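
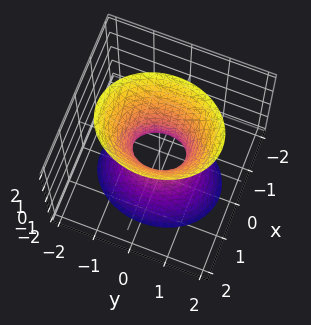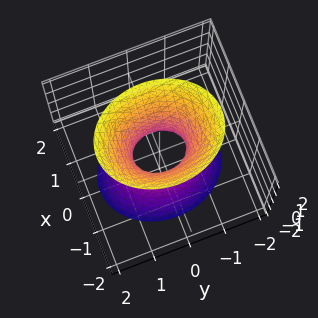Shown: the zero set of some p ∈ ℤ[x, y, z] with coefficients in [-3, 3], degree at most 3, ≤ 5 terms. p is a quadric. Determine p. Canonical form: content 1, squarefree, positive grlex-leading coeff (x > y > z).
(a) The degree is 2 — an hourglass — one-sheet hyperboloid; a quadric.
(b) Symmetries: it's symmetric under z → −z, forcing even powers of z; the y ↦ −y reflection is a symmetry, so y appears only in even powers; mirror symmetry x ↦ −x ⇒ only even powers of x.
(c) Checking where it meets the axes: it misses every integer gridline on the z-axis.
(d) Putting this together gives p.

3*x^2 + 2*y^2 - z^2 - 1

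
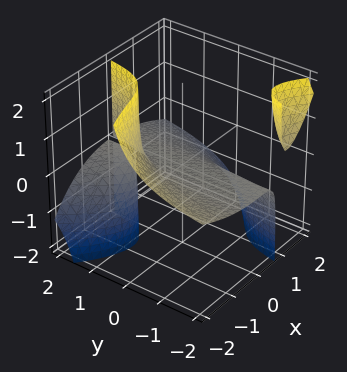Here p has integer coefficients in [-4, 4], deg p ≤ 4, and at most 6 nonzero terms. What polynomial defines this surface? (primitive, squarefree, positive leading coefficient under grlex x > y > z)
x^3 + x^2*z + 3*x*y*z - y*z + 2*z

First, the picture has 3 separate pieces. Treating them together as one polynomial.
Then, degree: the shape is more complex than any degree-2 surface, so deg p = 3.
Then, observable constraints: it crosses the x-axis at the gridline x = 0; it crosses the z-axis at the gridline z = 0; the visible y-axis segment lies entirely on the surface.
Finally, putting this together gives p.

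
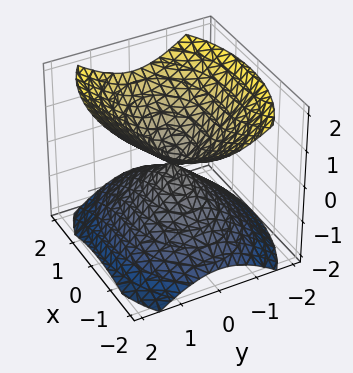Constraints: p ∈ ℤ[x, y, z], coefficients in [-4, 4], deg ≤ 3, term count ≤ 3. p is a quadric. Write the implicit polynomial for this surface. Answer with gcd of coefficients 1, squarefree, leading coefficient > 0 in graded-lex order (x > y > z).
x^2 + 2*y^2 - 2*z^2

(a) I count 2 distinct pieces.
(b) Degree: two nappes meeting at a single point; a quadric, so deg p = 2.
(c) Symmetries: mirror symmetry z ↦ −z ⇒ only even powers of z; it's symmetric under y → −y, forcing even powers of y; mirror symmetry x ↦ −x ⇒ only even powers of x.
(d) Checking where it meets the axes: one y-axis crossing is at y = 0; it crosses the z-axis at the gridline z = 0; it meets the x-axis at x = 0 (among the integer gridlines).
(e) These observations pin down the coefficients.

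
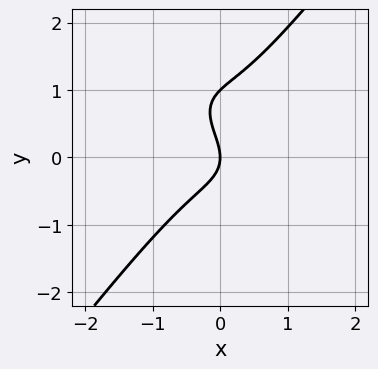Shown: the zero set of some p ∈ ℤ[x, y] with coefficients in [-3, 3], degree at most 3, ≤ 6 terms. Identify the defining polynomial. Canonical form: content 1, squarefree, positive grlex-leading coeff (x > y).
1. Degree: a generic line meets the curve in up to 3 points, so deg p = 3.
2. Against the integer gridlines: among the integer gridlines, it crosses the y-axis at y ∈ {0, 1}; one x-axis crossing is at x = 0.
3. Matching integer coefficients to the picture gives p.

3*x^3 + x^2*y - 2*y^3 + 2*y^2 + 2*x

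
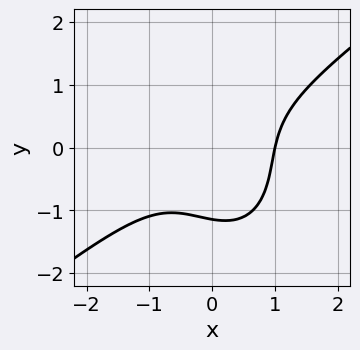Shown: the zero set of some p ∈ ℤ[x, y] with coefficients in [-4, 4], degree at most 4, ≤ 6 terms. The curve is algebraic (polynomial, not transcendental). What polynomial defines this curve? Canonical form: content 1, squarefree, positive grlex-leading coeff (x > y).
3*x^3 - 2*x^2*y - x*y^2 - 2*y^3 - 3

(a) deg p = 3. The shape is more complex than any degree-2 curve.
(b) Reading off the gridlines: one x-axis crossing is at x = 1.
(c) Together with the visible shape, these determine p as stated.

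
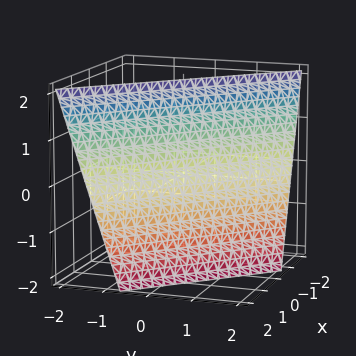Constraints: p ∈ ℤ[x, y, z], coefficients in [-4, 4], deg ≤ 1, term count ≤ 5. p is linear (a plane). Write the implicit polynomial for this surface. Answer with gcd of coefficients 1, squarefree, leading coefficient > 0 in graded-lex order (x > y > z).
3*x + 3*y + z - 2

1. The degree is 1 — the surface is flat (a plane).
2. From the axis intercepts and sections: it meets the z-axis at z = 2 (among the integer gridlines).
3. Together with the visible shape, these determine p as stated.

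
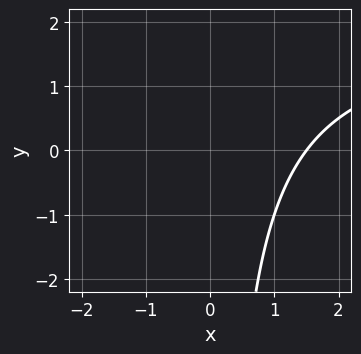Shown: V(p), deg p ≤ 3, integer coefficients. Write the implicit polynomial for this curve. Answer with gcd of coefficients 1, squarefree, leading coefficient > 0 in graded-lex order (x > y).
x*y - 2*x + 3

The degree is 2 — a generic line meets the curve in up to 2 points.
Reading off the gridlines: no y-intercept at any integer in the box.
Assembling these constraints gives the stated polynomial.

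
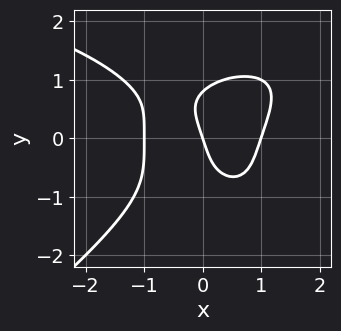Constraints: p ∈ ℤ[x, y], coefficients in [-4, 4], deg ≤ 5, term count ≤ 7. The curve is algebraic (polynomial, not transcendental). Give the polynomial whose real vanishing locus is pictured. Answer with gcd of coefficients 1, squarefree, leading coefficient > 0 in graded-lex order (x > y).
x^3*y - 2*y^4 - 3*x^3 + 3*x + y

deg p = 4. No degree-3 curve has this shape.
Reading off the gridlines: one y-axis crossing is at y = 0; among the integer gridlines, it crosses the x-axis at x ∈ {-1, 0, 1}.
Together with the visible shape, these determine p as stated.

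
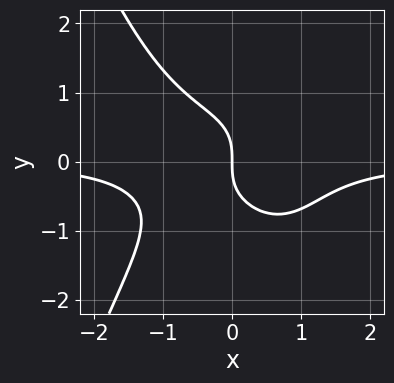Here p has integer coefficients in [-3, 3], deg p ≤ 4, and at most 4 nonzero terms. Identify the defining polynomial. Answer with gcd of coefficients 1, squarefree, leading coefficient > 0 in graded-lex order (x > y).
x^3*y + y^3 + x

First, deg p = 4. The shape is more complex than any degree-3 curve.
Next, reading off the gridlines: it crosses the y-axis at the gridline y = 0; one x-axis crossing is at x = 0.
Finally, the integer polynomial consistent with all of this is the stated p.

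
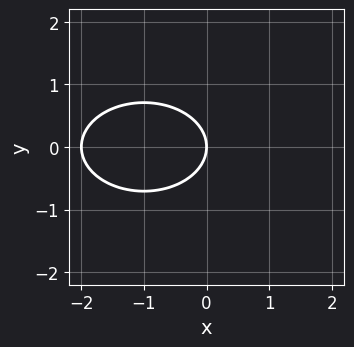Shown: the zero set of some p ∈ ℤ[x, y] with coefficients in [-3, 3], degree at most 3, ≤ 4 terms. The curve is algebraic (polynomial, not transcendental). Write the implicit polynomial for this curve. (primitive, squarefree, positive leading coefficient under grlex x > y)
x^2 + 2*y^2 + 2*x

The degree is 2 — no degree-1 curve has this shape.
Symmetries: it's symmetric under y → −y, forcing even powers of y.
Observable constraints: one y-axis crossing is at y = 0; the x-axis gridline crossings are at x ∈ {-2, 0}.
These observations pin down the coefficients.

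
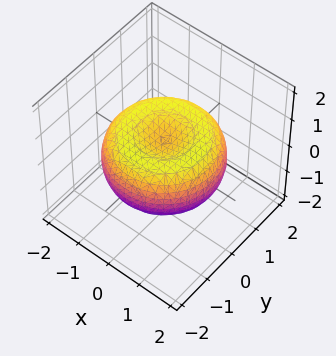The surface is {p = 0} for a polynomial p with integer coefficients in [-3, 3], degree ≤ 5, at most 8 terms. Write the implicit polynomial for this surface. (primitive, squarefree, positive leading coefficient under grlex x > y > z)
x^4 + 2*x^2*y^2 + y^4 - 2*x^2 - 2*y^2 + 3*z^2 - 1

1. deg p = 4. A generic line meets the surface in up to 4 points.
2. By symmetry, every cross-section ⟂ z is a circle, so x, y appear only via x² + y².
3. From the axis intercepts and sections: a circular section at z = 0 has radius between 1 and 2.
4. Fitting integer coefficients to these (and the overall shape) gives p.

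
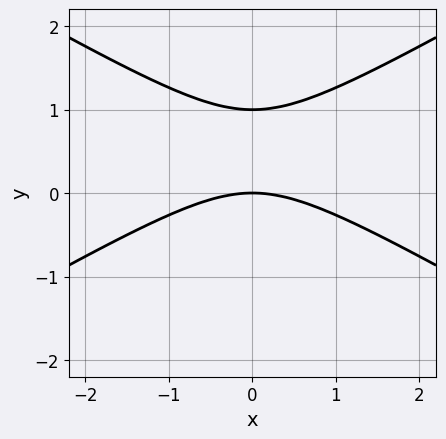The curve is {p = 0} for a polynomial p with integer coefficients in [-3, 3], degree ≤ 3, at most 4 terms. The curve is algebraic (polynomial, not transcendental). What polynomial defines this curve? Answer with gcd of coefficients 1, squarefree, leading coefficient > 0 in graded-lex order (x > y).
x^2 - 3*y^2 + 3*y

1. deg p = 2. No degree-1 curve has this shape.
2. Symmetries: the x ↦ −x reflection is a symmetry, so x appears only in even powers.
3. Checking where it meets the axes: one x-axis crossing is at x = 0; the y-axis gridline crossings are at y ∈ {0, 1}.
4. Putting this together gives p.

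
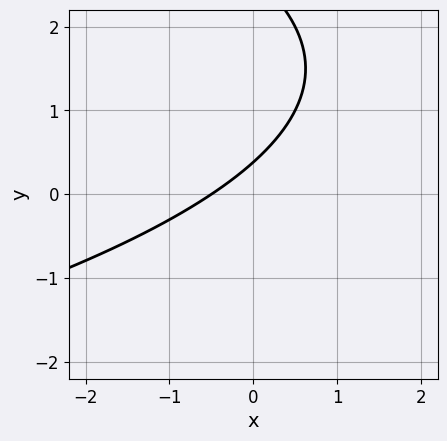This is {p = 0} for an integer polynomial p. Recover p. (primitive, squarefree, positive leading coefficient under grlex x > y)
First, the degree is 2 — a generic line meets the curve in up to 2 points.
Finally, putting this together gives p.

y^2 + 2*x - 3*y + 1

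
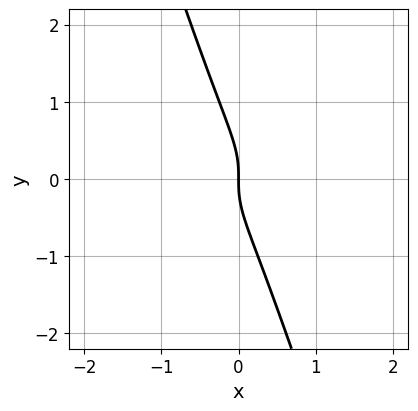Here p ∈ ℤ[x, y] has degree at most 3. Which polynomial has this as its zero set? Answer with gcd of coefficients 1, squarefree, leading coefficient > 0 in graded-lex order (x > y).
First, the degree is 3 — the shape is more complex than any degree-2 curve.
Then, checking where it meets the axes: it crosses the x-axis at the gridline x = 0; it crosses the y-axis at the gridline y = 0.
Finally, matching integer coefficients to the picture gives p.

3*x*y^2 + y^3 + x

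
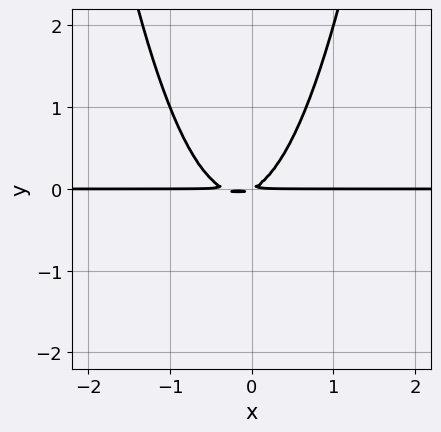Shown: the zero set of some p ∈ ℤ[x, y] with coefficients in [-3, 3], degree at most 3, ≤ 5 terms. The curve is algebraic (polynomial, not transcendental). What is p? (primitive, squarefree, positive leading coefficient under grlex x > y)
3*x^2*y + x*y - 2*y^2

1. The degree is 3 — a generic line meets the curve in up to 3 points.
2. Reading off the gridlines: the visible x-axis segment lies entirely on the curve.
3. Solving for integer coefficients yields p as stated.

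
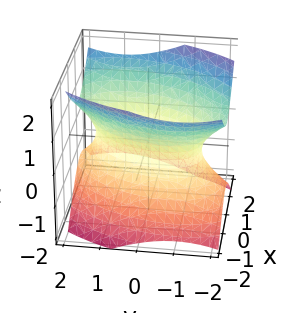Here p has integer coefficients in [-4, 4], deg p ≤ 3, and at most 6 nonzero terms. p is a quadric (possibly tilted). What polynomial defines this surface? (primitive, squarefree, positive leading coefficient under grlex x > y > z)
2*x^2 - x*y + y^2 - 2*z^2 - 2

First, deg p = 2. No degree-1 surface has this shape.
Next, from the axis intercepts and sections: no z-intercept at any integer in the box; the x-axis gridline crossings are at x ∈ {-1, 1}.
Finally, assembling these constraints gives the stated polynomial.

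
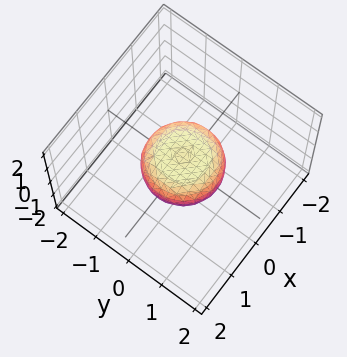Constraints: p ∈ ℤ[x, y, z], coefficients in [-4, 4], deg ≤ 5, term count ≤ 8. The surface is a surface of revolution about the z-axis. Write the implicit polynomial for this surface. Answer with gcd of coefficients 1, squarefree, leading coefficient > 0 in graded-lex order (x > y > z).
2*x^4 + 4*x^2*y^2 + 2*y^4 - x^2 - y^2 + 3*z^2 - 1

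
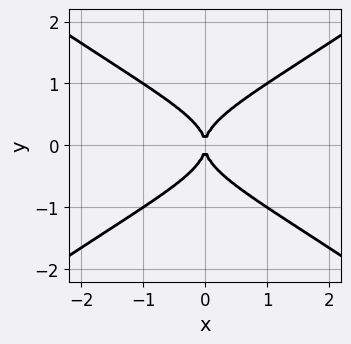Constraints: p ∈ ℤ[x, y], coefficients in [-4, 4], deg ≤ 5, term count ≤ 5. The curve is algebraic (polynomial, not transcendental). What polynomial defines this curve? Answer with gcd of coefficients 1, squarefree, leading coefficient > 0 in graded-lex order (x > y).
1. Degree: no degree-3 curve has this shape, so deg p = 4.
2. Symmetries: mirror symmetry y ↦ −y ⇒ only even powers of y; it's symmetric under x → −x, forcing even powers of x.
3. Checking where it meets the axes: one x-axis crossing is at x = 0; it crosses the y-axis at the gridline y = 0.
4. Matching integer coefficients to the picture gives p.

x^2*y^2 - 2*y^4 + x^2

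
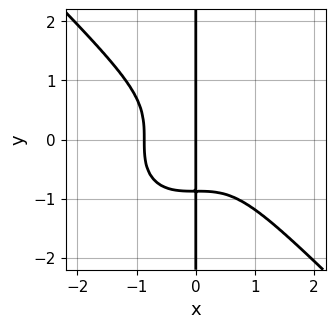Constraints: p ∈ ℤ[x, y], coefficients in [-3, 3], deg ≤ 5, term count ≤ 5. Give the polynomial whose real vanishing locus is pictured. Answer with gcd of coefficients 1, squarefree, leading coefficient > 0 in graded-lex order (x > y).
3*x^4 + 3*x*y^3 + 2*x

1. Degree: a generic line meets the curve in up to 4 points, so deg p = 4.
2. From the axis intercepts and sections: the visible y-axis segment lies entirely on the curve; it crosses the x-axis at the gridline x = 0.
3. The integer polynomial consistent with all of this is the stated p.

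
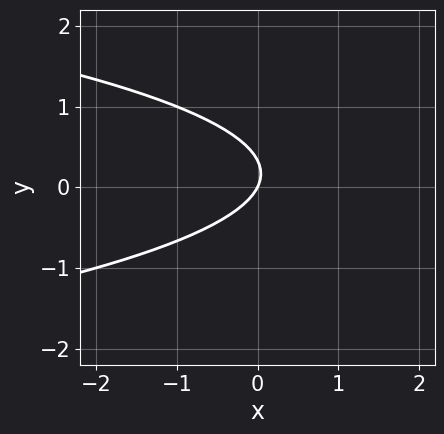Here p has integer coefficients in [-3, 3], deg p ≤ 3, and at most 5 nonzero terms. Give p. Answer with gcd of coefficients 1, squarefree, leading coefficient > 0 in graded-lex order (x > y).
First, deg p = 2. The shape is more complex than any degree-1 curve.
Then, against the integer gridlines: it meets the x-axis at x = 0 (among the integer gridlines); it crosses the y-axis at the gridline y = 0.
Finally, together with the visible shape, these determine p as stated.

3*y^2 + 2*x - y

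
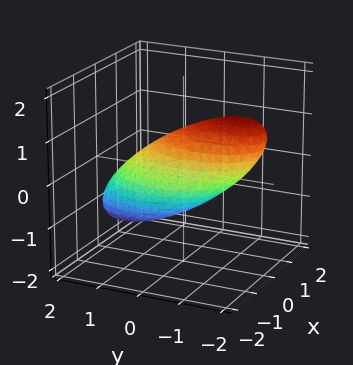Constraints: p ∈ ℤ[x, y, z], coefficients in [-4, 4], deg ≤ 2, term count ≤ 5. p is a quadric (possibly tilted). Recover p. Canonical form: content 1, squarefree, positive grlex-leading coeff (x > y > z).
1. deg p = 2.
2. From the axis intercepts and sections: among the integer gridlines, it crosses the x-axis at x ∈ {-1, 1}; among the integer gridlines, it crosses the z-axis at z ∈ {-1, 1}.
3. Together with the visible shape, these determine p as stated.

2*x^2 + y^2 + 2*y*z + 2*z^2 - 2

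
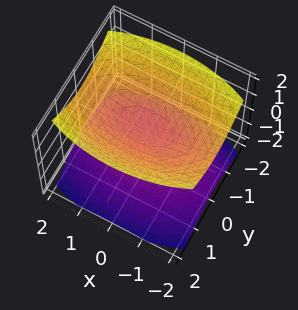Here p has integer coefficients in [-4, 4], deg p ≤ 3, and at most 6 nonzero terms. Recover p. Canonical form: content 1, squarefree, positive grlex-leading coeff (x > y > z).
x^2 + 3*y^2 - 3*z^2 + 1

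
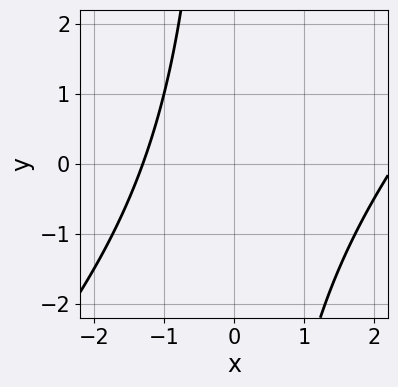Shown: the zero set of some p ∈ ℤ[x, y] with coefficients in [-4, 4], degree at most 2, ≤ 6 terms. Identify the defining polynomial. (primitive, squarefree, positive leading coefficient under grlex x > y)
x^2 - x*y - x - 3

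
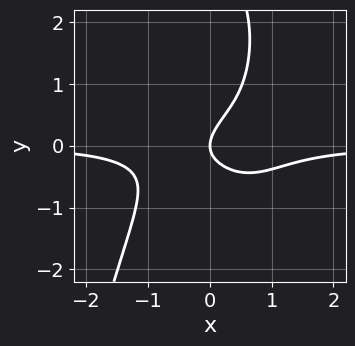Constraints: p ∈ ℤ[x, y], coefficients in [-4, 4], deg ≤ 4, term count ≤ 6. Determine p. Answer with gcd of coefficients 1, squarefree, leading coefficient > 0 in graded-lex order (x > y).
3*x^3*y + y^3 + x*y - 3*y^2 + 2*x

(a) Degree: the shape is more complex than any degree-3 curve, so deg p = 4.
(b) From the axis intercepts and sections: it meets the y-axis at y = 0 (among the integer gridlines); it meets the x-axis at x = 0 (among the integer gridlines).
(c) Assembling these constraints gives the stated polynomial.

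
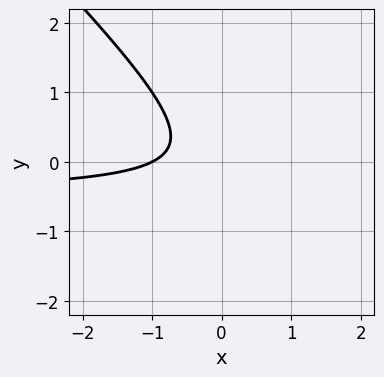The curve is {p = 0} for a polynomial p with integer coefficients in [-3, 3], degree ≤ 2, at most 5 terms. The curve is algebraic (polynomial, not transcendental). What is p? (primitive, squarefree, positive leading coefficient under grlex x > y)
2*x*y + 2*y^2 + x + 1

The degree is 2 — a generic line meets the curve in up to 2 points.
Observable constraints: it meets the x-axis at x = -1 (among the integer gridlines); no y-intercept at any integer in the box.
Fitting integer coefficients to these (and the overall shape) gives p.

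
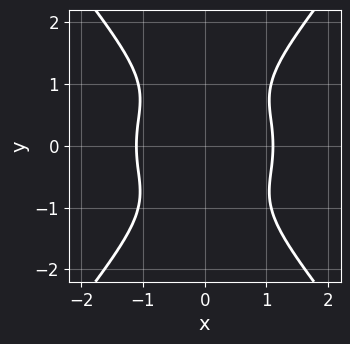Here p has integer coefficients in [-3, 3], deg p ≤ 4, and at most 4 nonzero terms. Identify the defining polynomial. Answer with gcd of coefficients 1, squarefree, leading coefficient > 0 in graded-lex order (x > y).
2*x^4 + 2*x^2*y^2 - 2*y^4 - 3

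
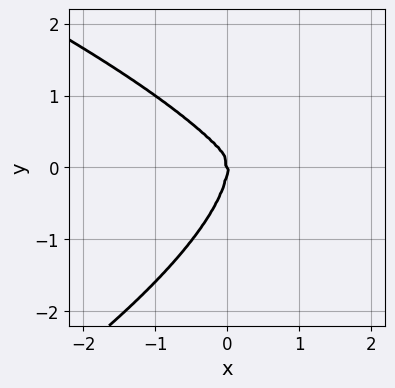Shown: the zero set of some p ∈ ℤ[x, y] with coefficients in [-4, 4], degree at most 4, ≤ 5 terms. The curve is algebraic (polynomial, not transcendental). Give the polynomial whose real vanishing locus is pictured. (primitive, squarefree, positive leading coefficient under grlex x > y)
First, degree: the shape is more complex than any degree-3 curve, so deg p = 4.
Next, from the visible intercepts: one y-axis crossing is at y = 0; it meets the x-axis at x = 0 (among the integer gridlines).
Finally, together with the visible shape, these determine p as stated.

2*y^4 + 3*x^3 + 3*x^2*y + 2*x*y^2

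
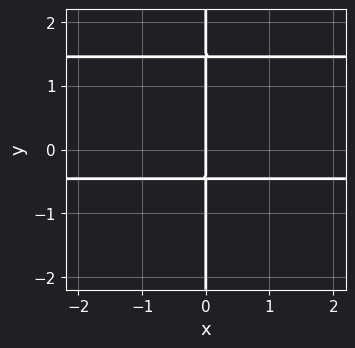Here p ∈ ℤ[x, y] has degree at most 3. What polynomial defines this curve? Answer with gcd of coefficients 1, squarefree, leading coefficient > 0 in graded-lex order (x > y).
3*x*y^2 - 3*x*y - 2*x

(a) deg p = 3. No degree-2 curve has this shape.
(b) Reading off the gridlines: it crosses the x-axis at the gridline x = 0; the visible y-axis segment lies entirely on the curve.
(c) Putting this together gives p.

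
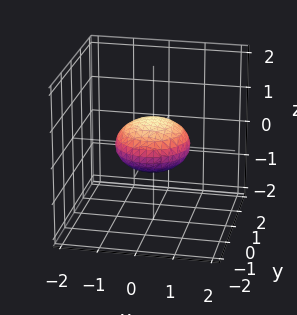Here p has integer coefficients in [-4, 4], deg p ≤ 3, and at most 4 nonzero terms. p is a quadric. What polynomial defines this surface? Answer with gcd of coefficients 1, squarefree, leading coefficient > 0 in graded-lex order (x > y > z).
x^2 + y^2 + 2*z^2 - 1

1. Degree: a closed, bounded, convex surface; a quadric, so deg p = 2.
2. Symmetries: the surface is invariant under rotation about z: p = q(x² + y², z); it's symmetric under z → −z, forcing even powers of z.
3. Checking where it meets the axes: among the integer gridlines, it crosses the y-axis at y ∈ {-1, 1}; the x-axis gridline crossings are at x ∈ {-1, 1}.
4. Matching integer coefficients to the picture gives p.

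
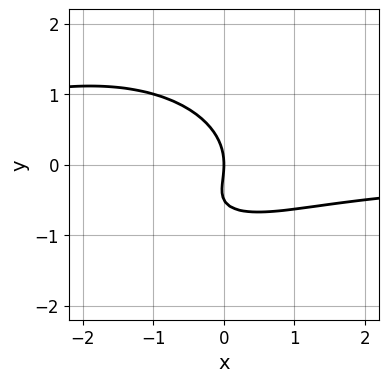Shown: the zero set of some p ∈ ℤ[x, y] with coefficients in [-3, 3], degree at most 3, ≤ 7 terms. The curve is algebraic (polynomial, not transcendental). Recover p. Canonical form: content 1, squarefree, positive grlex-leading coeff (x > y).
(a) The degree is 3 — the shape is more complex than any degree-2 curve.
(b) Checking where it meets the axes: one x-axis crossing is at x = 0; it crosses the y-axis at the gridline y = 0.
(c) These observations pin down the coefficients.

x^2*y + 2*y^3 + 2*x*y + y^2 + 2*x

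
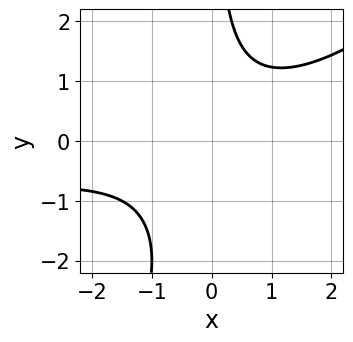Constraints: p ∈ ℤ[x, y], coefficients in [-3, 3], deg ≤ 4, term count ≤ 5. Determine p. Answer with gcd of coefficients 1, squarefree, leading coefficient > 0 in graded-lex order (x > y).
x^2*y - x*y^2 + x^2 - 3*x*y + 3

1. The degree is 3 — the shape is more complex than any degree-2 curve.
2. Against the integer gridlines: no x-intercept at any integer in the box; the curve avoids every integer y-axis point in the box.
3. Matching integer coefficients to the picture gives p.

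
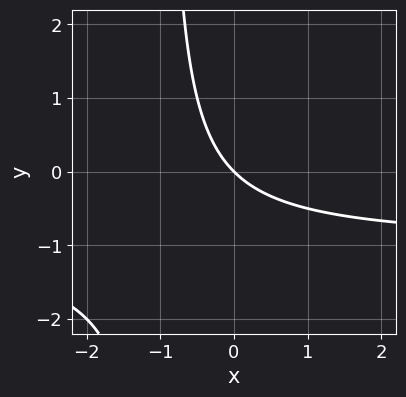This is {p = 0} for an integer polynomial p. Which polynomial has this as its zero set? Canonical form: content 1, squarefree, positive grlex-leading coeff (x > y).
(a) Degree: the shape is more complex than any degree-1 curve, so deg p = 2.
(b) Checking where it meets the axes: it meets the y-axis at y = 0 (among the integer gridlines); it meets the x-axis at x = 0 (among the integer gridlines).
(c) Solving for integer coefficients yields p as stated.

x*y + x + y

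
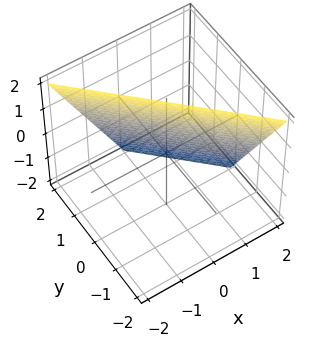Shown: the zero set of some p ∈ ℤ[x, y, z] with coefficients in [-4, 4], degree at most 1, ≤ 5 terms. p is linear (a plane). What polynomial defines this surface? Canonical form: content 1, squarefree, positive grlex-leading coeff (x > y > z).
(a) Degree: the surface is flat (a plane), so deg p = 1.
(b) Reading off the gridlines: one x-axis crossing is at x = 1; one y-axis crossing is at y = 1; one z-axis crossing is at z = 2.
(c) Solving for integer coefficients yields p as stated.

2*x + 2*y + z - 2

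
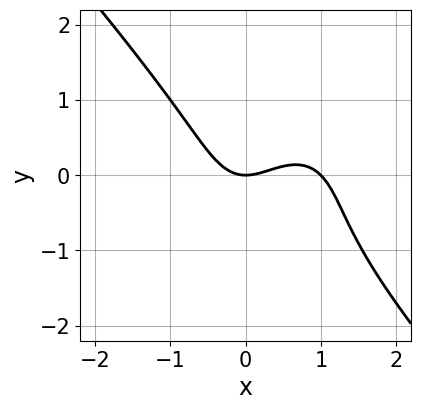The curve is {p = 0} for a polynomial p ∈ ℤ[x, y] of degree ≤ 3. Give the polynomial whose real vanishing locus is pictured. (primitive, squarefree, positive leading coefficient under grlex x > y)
3*x^3 + 2*y^3 - 3*x^2 + y^2 + 3*y

deg p = 3.
From the axis intercepts and sections: it meets the y-axis at y = 0 (among the integer gridlines); the x-axis gridline crossings are at x ∈ {0, 1}.
Fitting integer coefficients to these (and the overall shape) gives p.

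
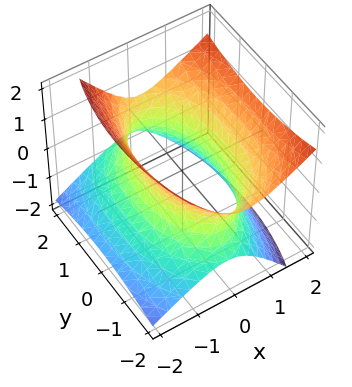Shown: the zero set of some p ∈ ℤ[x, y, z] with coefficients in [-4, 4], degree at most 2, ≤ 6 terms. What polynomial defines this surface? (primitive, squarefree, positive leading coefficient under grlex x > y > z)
(a) deg p = 2. A generic line meets the surface in up to 2 points.
(b) From the axis intercepts and sections: the x-axis gridline crossings are at x ∈ {-1, 1}; no z-intercept at any integer in the box.
(c) Fitting integer coefficients to these (and the overall shape) gives p.

3*x^2 - 2*x*z + y^2 - 3*z^2 - 3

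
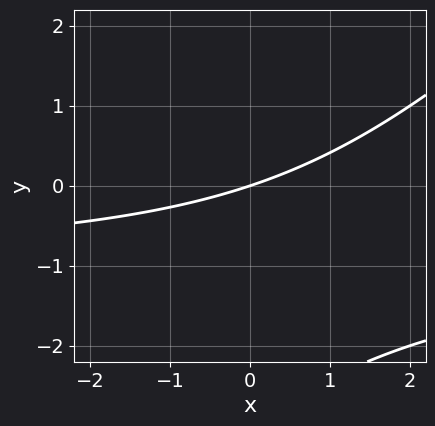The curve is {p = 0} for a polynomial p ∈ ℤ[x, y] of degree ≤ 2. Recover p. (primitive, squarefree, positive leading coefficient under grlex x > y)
1. The degree is 2 — no degree-1 curve has this shape.
2. Against the integer gridlines: it meets the y-axis at y = 0 (among the integer gridlines); it crosses the x-axis at the gridline x = 0.
3. These observations pin down the coefficients.

x*y - y^2 + x - 3*y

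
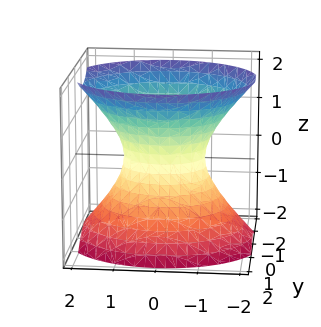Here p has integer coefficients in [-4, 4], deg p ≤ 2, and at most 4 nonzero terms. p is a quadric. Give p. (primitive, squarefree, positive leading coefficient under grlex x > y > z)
2*x^2 + 3*y^2 - 2*z^2 - 2

deg p = 2. An hourglass — one-sheet hyperboloid; a quadric.
Symmetries: mirror symmetry z ↦ −z ⇒ only even powers of z; it's symmetric under x → −x, forcing even powers of x; the y ↦ −y reflection is a symmetry, so y appears only in even powers.
From the visible intercepts: the x-axis gridline crossings are at x ∈ {-1, 1}; it misses every integer gridline on the z-axis.
Putting this together gives p.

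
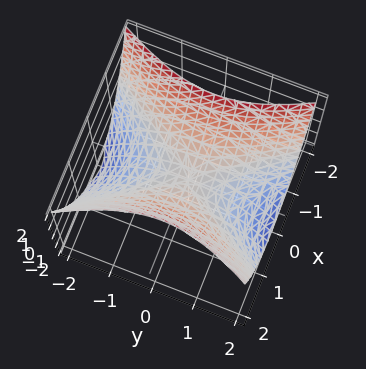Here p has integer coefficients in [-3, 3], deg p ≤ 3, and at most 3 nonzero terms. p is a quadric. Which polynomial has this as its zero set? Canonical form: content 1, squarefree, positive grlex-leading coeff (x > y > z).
First, degree: a saddle surface; a quadric, so deg p = 2.
Next, symmetries: the y ↦ −y reflection is a symmetry, so y appears only in even powers; the x ↦ −x reflection is a symmetry, so x appears only in even powers.
Then, observable constraints: it crosses the y-axis at the gridline y = 0; it crosses the z-axis at the gridline z = 0.
Finally, the integer polynomial consistent with all of this is the stated p.

2*x^2 - y^2 - 2*z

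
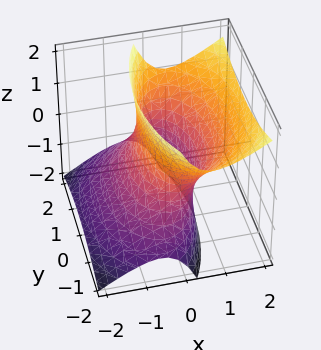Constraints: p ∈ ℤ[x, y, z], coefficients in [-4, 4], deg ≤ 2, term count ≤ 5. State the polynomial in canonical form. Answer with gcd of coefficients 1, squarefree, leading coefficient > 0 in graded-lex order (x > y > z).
3*x^2 - 3*x*z + y^2 - z^2 - 2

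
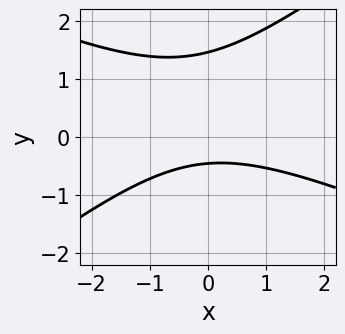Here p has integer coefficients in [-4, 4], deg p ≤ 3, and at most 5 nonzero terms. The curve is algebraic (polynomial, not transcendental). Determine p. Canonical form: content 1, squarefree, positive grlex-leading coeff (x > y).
x^2 + x*y - 3*y^2 + 3*y + 2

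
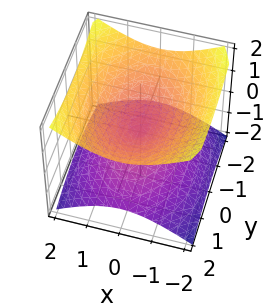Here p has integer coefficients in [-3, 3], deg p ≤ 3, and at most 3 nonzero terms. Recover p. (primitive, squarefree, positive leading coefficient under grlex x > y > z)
2*x^2 + y^2 - 3*z^2

First, the degree is 2 — a double cone through the origin; a quadric.
Then, symmetries: the y ↦ −y reflection is a symmetry, so y appears only in even powers; it's symmetric under x → −x, forcing even powers of x; it's symmetric under z → −z, forcing even powers of z.
Next, reading off the gridlines: one x-axis crossing is at x = 0; it meets the z-axis at z = 0 (among the integer gridlines).
Finally, solving for integer coefficients yields p as stated.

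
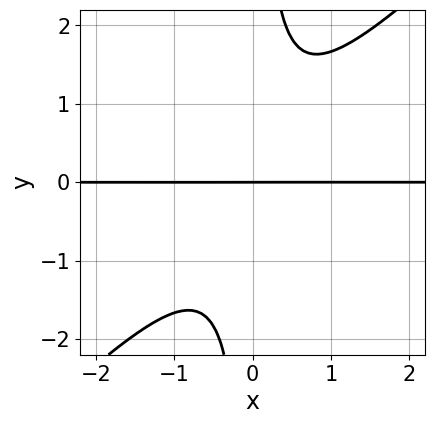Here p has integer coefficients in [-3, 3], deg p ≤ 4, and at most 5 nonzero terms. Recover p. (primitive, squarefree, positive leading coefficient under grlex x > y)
3*x^2*y - 3*x*y^2 + 2*y

(a) deg p = 3. The shape is more complex than any degree-2 curve.
(b) Against the integer gridlines: every point of the x-axis in the box is on the curve; one y-axis crossing is at y = 0.
(c) Fitting integer coefficients to these (and the overall shape) gives p.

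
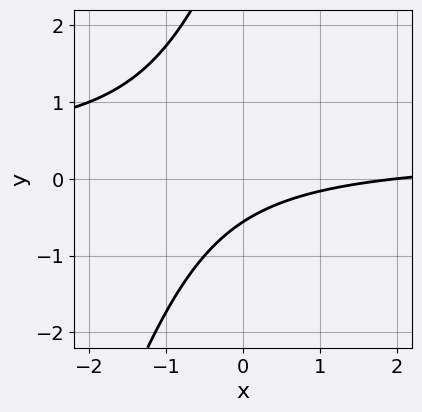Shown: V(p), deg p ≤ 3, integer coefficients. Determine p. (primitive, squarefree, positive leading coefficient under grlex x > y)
3*x*y - y^2 - x + 3*y + 2

(a) deg p = 2.
(b) From the axis intercepts and sections: one x-axis crossing is at x = 2.
(c) These observations pin down the coefficients.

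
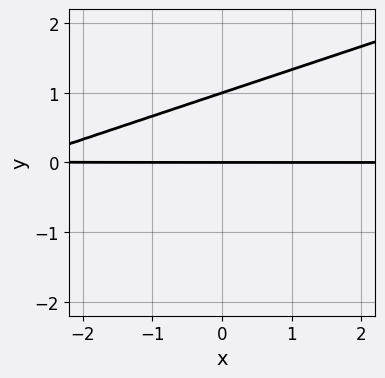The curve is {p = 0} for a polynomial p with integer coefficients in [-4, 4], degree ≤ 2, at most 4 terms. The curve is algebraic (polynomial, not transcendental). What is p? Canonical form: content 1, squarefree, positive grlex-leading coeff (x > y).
x*y - 3*y^2 + 3*y

Degree: no degree-1 curve has this shape, so deg p = 2.
Checking where it meets the axes: the visible x-axis segment lies entirely on the curve; among the integer gridlines, it crosses the y-axis at y ∈ {0, 1}.
Assembling these constraints gives the stated polynomial.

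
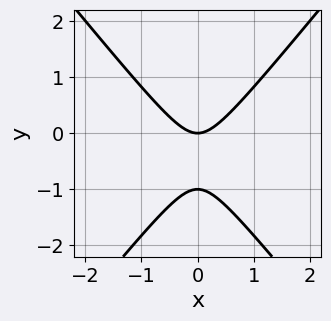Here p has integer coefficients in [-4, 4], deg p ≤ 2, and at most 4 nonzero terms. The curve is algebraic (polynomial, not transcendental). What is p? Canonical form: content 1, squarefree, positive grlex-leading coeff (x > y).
3*x^2 - 2*y^2 - 2*y

1. The degree is 2 — the shape is more complex than any degree-1 curve.
2. Symmetries: it's symmetric under x → −x, forcing even powers of x.
3. From the visible intercepts: the y-axis gridline crossings are at y ∈ {-1, 0}; one x-axis crossing is at x = 0.
4. Assembling these constraints gives the stated polynomial.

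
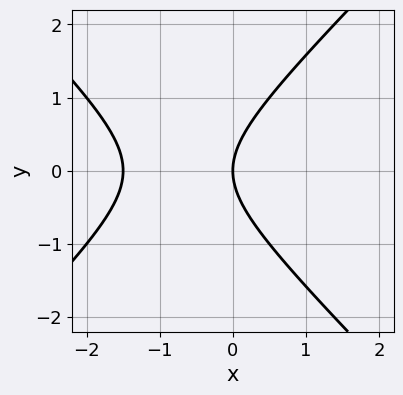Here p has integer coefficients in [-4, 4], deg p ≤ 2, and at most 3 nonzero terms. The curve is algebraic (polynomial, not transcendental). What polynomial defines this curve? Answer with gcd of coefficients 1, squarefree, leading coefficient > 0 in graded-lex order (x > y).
2*x^2 - 2*y^2 + 3*x

First, the degree is 2 — the shape is more complex than any degree-1 curve.
Then, symmetries: mirror symmetry y ↦ −y ⇒ only even powers of y.
Next, against the integer gridlines: one y-axis crossing is at y = 0; one x-axis crossing is at x = 0.
Finally, matching integer coefficients to the picture gives p.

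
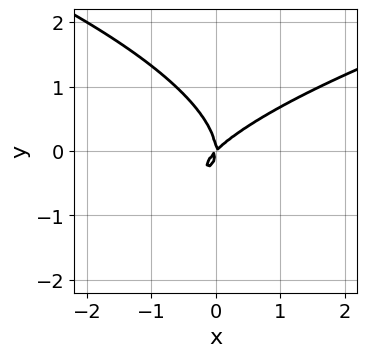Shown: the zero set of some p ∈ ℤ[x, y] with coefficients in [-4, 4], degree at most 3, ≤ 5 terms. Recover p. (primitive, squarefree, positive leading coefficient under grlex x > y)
(a) Degree: a generic line meets the curve in up to 3 points, so deg p = 3.
(b) Observable constraints: it crosses the y-axis at the gridline y = 0; one x-axis crossing is at x = 0.
(c) Solving for integer coefficients yields p as stated.

y^3 - x^2 + x*y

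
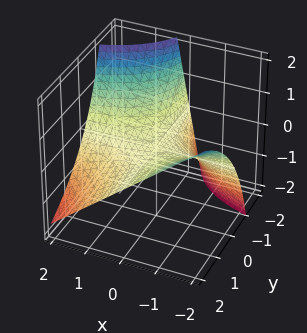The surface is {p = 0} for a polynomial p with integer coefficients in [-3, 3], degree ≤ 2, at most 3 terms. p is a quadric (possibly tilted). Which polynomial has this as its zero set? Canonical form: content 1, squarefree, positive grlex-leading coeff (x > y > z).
(a) deg p = 2.
(b) Checking where it meets the axes: one z-axis crossing is at z = 0; the visible x-axis segment lies entirely on the surface.
(c) Matching integer coefficients to the picture gives p.

2*x*y + y*z + 3*z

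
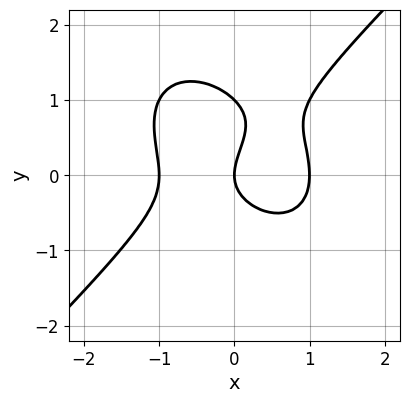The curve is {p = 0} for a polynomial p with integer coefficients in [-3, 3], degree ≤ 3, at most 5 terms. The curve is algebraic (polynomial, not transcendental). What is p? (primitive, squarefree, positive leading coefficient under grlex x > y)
Degree: a generic line meets the curve in up to 3 points, so deg p = 3.
From the visible intercepts: among the integer gridlines, it crosses the x-axis at x ∈ {-1, 0, 1}; among the integer gridlines, it crosses the y-axis at y ∈ {0, 1}.
Assembling these constraints gives the stated polynomial.

x^3 - y^3 + y^2 - x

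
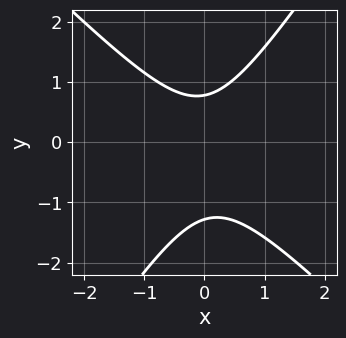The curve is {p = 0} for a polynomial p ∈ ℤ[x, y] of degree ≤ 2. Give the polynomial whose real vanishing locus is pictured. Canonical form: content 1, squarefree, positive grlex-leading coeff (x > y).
(a) deg p = 2.
(b) Against the integer gridlines: no x-intercept at any integer in the box.
(c) Putting this together gives p.

3*x^2 + x*y - 2*y^2 - y + 2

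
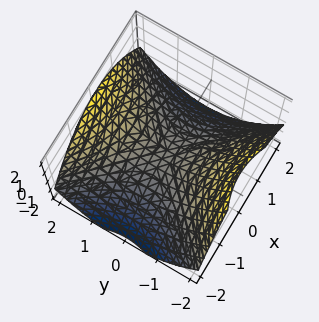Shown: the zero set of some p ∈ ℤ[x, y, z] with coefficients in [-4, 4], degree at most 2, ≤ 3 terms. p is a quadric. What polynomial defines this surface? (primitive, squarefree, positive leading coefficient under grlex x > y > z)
(a) deg p = 2. A saddle surface; a quadric.
(b) Symmetries: the x ↦ −x reflection is a symmetry, so x appears only in even powers; it's symmetric under y → −y, forcing even powers of y.
(c) From the axis intercepts and sections: it crosses the x-axis at the gridline x = 0; it crosses the z-axis at the gridline z = 0; one y-axis crossing is at y = 0.
(d) Assembling these constraints gives the stated polynomial.

x^2 - y^2 + 2*z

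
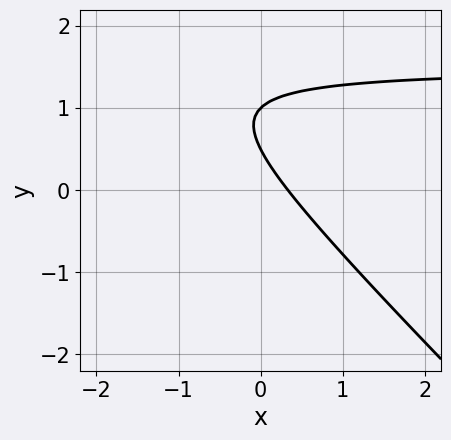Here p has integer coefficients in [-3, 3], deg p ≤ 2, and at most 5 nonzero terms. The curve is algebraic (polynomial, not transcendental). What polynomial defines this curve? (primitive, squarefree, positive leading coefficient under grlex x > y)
2*x*y + 2*y^2 - 3*x - 3*y + 1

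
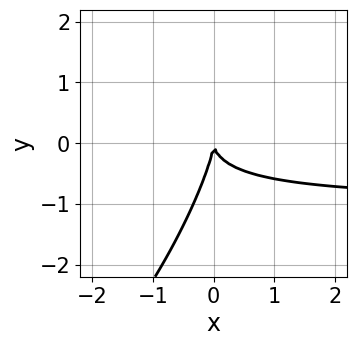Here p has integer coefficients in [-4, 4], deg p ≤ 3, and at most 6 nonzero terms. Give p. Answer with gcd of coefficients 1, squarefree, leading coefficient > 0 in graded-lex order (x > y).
First, deg p = 3. No degree-2 curve has this shape.
Next, from the visible intercepts: it meets the y-axis at y = 0 (among the integer gridlines); one x-axis crossing is at x = 0.
Finally, these observations pin down the coefficients.

3*x^2*y - 3*x*y^2 + y^3 + 3*x^2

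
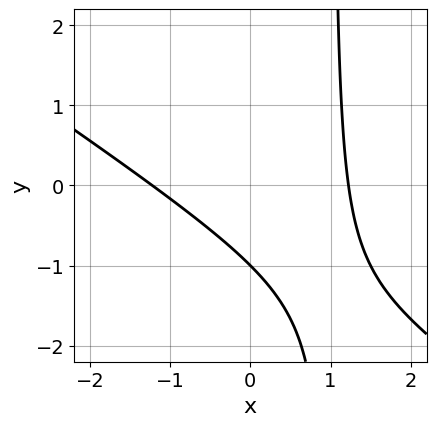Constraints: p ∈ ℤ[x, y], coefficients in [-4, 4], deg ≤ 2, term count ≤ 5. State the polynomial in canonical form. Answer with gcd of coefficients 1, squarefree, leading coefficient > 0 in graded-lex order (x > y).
2*x^2 + 3*x*y - 3*y - 3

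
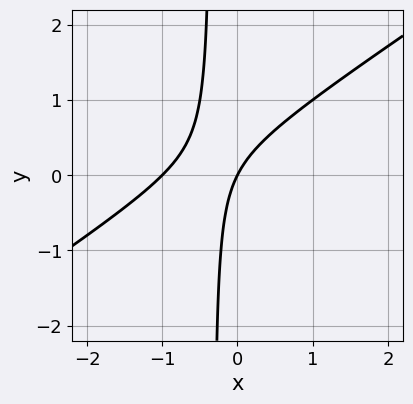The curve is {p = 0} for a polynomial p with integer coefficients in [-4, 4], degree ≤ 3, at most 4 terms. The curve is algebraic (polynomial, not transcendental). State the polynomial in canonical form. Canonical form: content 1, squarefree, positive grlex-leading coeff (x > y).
(a) deg p = 2. A generic line meets the curve in up to 2 points.
(b) Against the integer gridlines: among the integer gridlines, it crosses the x-axis at x ∈ {-1, 0}; it crosses the y-axis at the gridline y = 0.
(c) Together with the visible shape, these determine p as stated.

2*x^2 - 3*x*y + 2*x - y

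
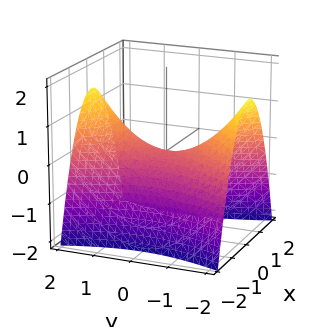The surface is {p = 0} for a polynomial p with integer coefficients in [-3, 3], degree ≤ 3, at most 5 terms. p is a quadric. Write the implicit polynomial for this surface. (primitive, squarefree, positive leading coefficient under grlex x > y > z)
1. The degree is 2 — a saddle surface; a quadric.
2. Symmetries: the y ↦ −y reflection is a symmetry, so y appears only in even powers; it's symmetric under x → −x, forcing even powers of x.
3. From the visible intercepts: one z-axis crossing is at z = 0; one y-axis crossing is at y = 0; one x-axis crossing is at x = 0.
4. Putting this together gives p.

3*x^2 - y^2 + 3*z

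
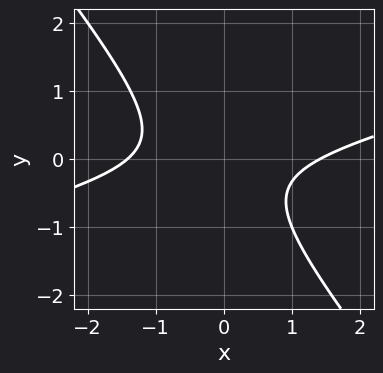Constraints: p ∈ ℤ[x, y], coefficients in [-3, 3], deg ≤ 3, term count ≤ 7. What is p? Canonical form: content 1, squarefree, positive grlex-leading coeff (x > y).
x^2 - 3*x*y - 3*y^2 - y - 2

First, degree: no degree-1 curve has this shape, so deg p = 2.
Next, against the integer gridlines: the curve avoids every integer y-axis point in the box.
Finally, fitting integer coefficients to these (and the overall shape) gives p.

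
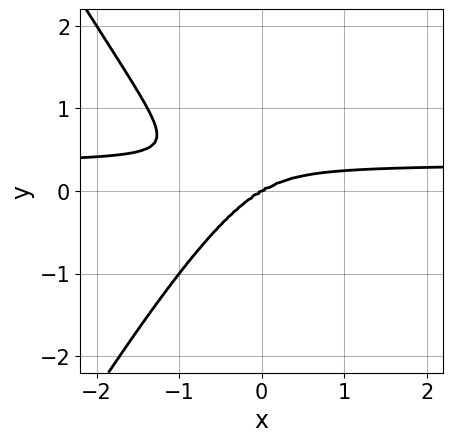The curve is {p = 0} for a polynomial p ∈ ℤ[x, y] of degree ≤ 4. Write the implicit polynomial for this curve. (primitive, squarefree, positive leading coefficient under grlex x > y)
(a) Degree: the shape is more complex than any degree-3 curve, so deg p = 4.
(b) Observable constraints: it meets the x-axis at x = 0 (among the integer gridlines); one y-axis crossing is at y = 0.
(c) Together with the visible shape, these determine p as stated.

3*x^3*y - x*y^3 - x^3 + x^2*y + 2*y^3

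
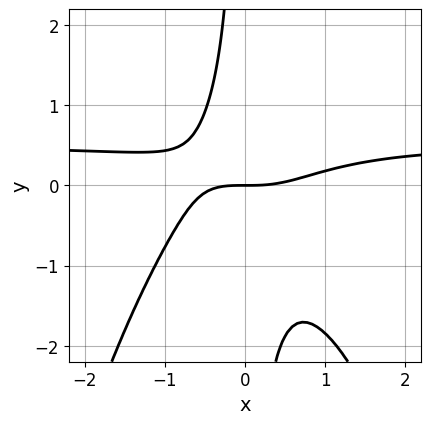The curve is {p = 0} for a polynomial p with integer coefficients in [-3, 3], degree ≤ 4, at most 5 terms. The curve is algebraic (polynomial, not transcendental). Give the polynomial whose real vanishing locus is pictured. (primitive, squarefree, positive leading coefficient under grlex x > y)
2*x^3*y - x^3 + 3*x*y^2 + x*y + 2*y

1. The degree is 4 — a generic line meets the curve in up to 4 points.
2. From the axis intercepts and sections: it meets the y-axis at y = 0 (among the integer gridlines); one x-axis crossing is at x = 0.
3. Assembling these constraints gives the stated polynomial.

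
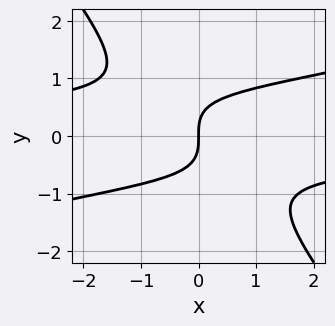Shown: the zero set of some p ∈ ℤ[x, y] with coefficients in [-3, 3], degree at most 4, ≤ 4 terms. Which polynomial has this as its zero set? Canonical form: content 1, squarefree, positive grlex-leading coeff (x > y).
x^2*y - 3*x*y^2 - 3*y^3 + 3*x

deg p = 3. The shape is more complex than any degree-2 curve.
Against the integer gridlines: it meets the y-axis at y = 0 (among the integer gridlines); one x-axis crossing is at x = 0.
Assembling these constraints gives the stated polynomial.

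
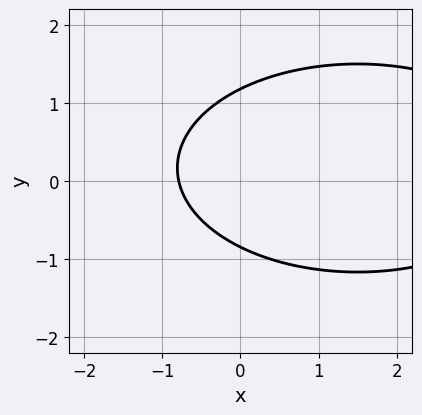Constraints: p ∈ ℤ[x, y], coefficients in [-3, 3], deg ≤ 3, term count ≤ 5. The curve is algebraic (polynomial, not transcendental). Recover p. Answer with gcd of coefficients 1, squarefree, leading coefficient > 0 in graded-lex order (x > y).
x^2 + 3*y^2 - 3*x - y - 3

1. deg p = 2. No degree-1 curve has this shape.
2. Matching integer coefficients to the picture gives p.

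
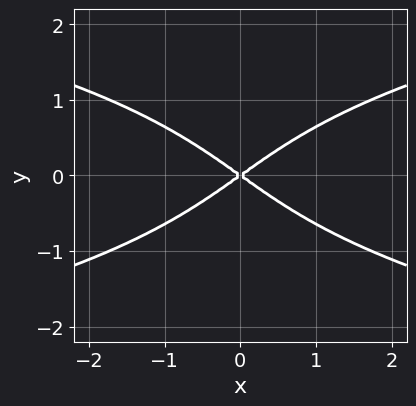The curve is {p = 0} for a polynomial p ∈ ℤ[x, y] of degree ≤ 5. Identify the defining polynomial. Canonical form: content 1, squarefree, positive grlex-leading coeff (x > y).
y^4 - x^2 + 2*y^2

1. deg p = 4. The shape is more complex than any degree-3 curve.
2. Symmetries: it's symmetric under y → −y, forcing even powers of y; mirror symmetry x ↦ −x ⇒ only even powers of x.
3. From the visible intercepts: it crosses the x-axis at the gridline x = 0; it crosses the y-axis at the gridline y = 0.
4. Assembling these constraints gives the stated polynomial.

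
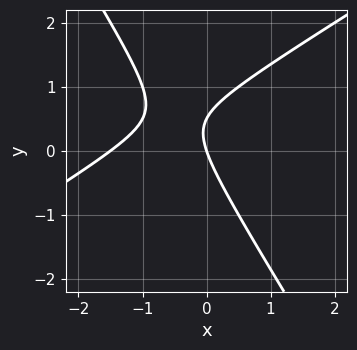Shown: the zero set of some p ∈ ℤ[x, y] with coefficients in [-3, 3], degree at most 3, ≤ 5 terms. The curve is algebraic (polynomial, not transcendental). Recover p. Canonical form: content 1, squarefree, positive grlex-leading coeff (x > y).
2*x^2 - 2*x*y - 2*y^2 + 3*x + y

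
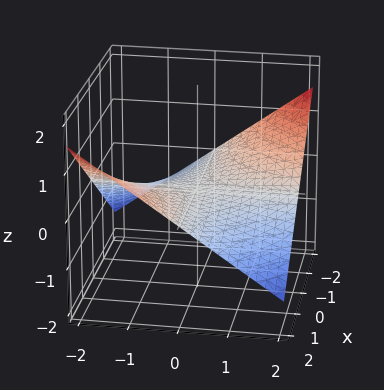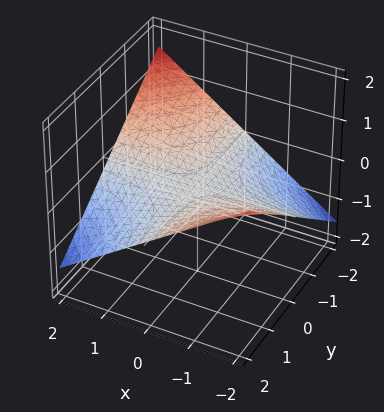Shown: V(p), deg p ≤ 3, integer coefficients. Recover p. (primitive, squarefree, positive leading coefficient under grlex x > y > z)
(a) deg p = 2.
(b) Reading off the gridlines: the visible y-axis segment lies entirely on the surface; one z-axis crossing is at z = 0; every point of the x-axis in the box is on the surface.
(c) Fitting integer coefficients to these (and the overall shape) gives p.

x*y + 3*z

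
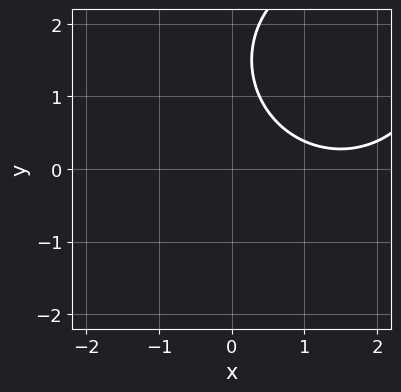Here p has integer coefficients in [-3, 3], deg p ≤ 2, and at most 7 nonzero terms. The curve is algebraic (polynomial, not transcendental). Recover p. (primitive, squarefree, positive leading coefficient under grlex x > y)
x^2 + y^2 - 3*x - 3*y + 3

1. The degree is 2 — no degree-1 curve has this shape.
2. Observable constraints: the curve avoids every integer y-axis point in the box; it misses every integer gridline on the x-axis.
3. Together with the visible shape, these determine p as stated.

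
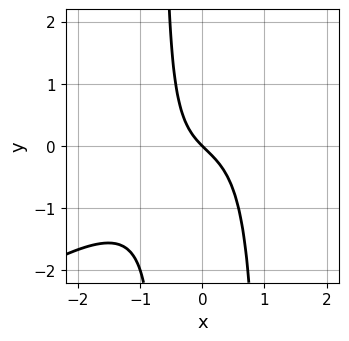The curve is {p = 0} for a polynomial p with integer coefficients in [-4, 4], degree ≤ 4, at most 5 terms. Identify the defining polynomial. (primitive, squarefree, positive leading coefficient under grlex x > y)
The degree is 3 — a generic line meets the curve in up to 3 points.
From the axis intercepts and sections: it meets the x-axis at x = 0 (among the integer gridlines); one y-axis crossing is at y = 0.
Matching integer coefficients to the picture gives p.

2*x^3 - 3*x^2*y + x*y + 2*x + 2*y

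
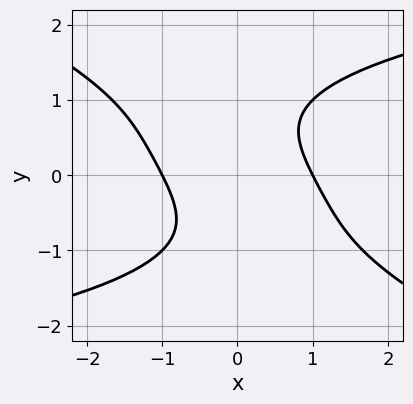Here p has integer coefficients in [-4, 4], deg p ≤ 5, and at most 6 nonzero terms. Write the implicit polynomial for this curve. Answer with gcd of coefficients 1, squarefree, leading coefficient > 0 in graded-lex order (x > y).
x*y^3 + 2*y^4 - 3*x^2 - 3*x*y + 3

(a) The degree is 4 — no degree-3 curve has this shape.
(b) Reading off the gridlines: among the integer gridlines, it crosses the x-axis at x ∈ {-1, 1}; no y-intercept at any integer in the box.
(c) Together with the visible shape, these determine p as stated.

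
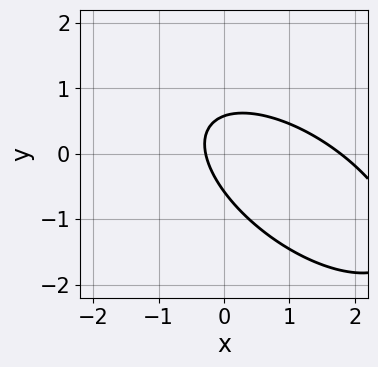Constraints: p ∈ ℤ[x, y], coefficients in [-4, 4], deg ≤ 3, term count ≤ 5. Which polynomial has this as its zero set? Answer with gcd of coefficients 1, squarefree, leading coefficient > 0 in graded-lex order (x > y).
The degree is 2 — the shape is more complex than any degree-1 curve.
Putting this together gives p.

2*x^2 + 3*x*y + 3*y^2 - 3*x - 1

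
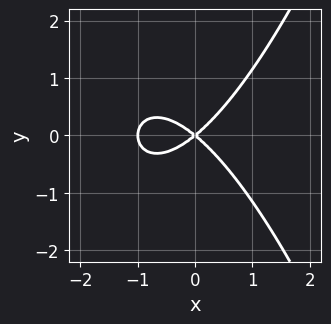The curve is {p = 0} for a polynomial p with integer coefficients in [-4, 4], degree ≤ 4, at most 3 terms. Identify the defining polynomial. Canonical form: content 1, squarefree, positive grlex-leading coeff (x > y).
Degree: the shape is more complex than any degree-2 curve, so deg p = 3.
Symmetries: mirror symmetry y ↦ −y ⇒ only even powers of y.
Against the integer gridlines: it meets the y-axis at y = 0 (among the integer gridlines); the x-axis gridline crossings are at x ∈ {-1, 0}.
Fitting integer coefficients to these (and the overall shape) gives p.

2*x^3 + 2*x^2 - 3*y^2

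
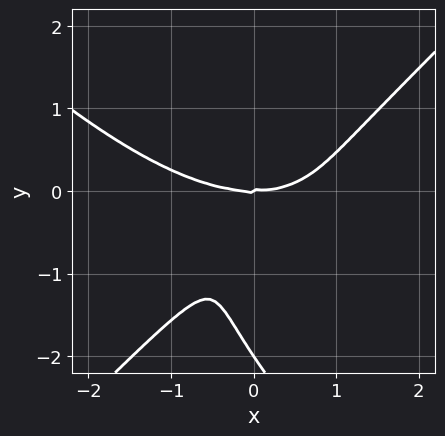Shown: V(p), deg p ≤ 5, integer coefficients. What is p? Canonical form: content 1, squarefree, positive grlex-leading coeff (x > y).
Degree: a generic line meets the curve in up to 4 points, so deg p = 4.
From the axis intercepts and sections: the y-axis gridline crossings are at y ∈ {-2, 0}; it meets the x-axis at x = 0 (among the integer gridlines).
Fitting integer coefficients to these (and the overall shape) gives p.

x^4 - y^4 - 3*x^2*y + 3*x*y^2 - 2*y^3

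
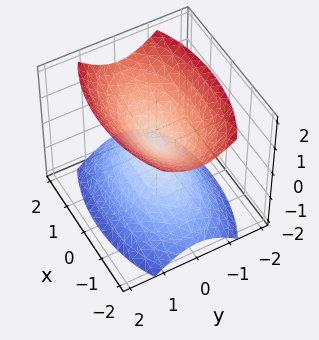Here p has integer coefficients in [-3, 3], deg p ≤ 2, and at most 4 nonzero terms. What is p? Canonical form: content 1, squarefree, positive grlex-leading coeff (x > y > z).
x^2 + 3*y^2 - 2*z^2

1. I count 2 distinct pieces. They look like related sheets of one shape, so recover p as a whole.
2. deg p = 2. A double cone through the origin; a quadric.
3. Symmetries: it's symmetric under y → −y, forcing even powers of y; it's symmetric under x → −x, forcing even powers of x; the z ↦ −z reflection is a symmetry, so z appears only in even powers.
4. Against the integer gridlines: one y-axis crossing is at y = 0; one z-axis crossing is at z = 0; it meets the x-axis at x = 0 (among the integer gridlines).
5. Matching integer coefficients to the picture gives p.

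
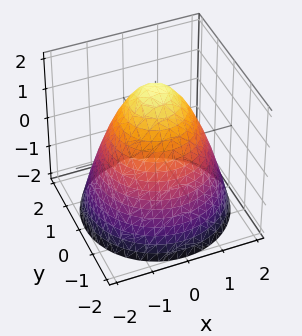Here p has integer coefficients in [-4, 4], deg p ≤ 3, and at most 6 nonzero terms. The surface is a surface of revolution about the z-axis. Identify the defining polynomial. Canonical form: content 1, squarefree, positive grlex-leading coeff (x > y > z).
First, deg p = 2.
Then, symmetry: the z-axis is an axis of rotation, so x and y enter only as x² + y².
Then, reading off the gridlines: a circular section at z = 1 has radius exactly 1; one z-axis crossing is at z = 2.
Finally, fitting integer coefficients to these (and the overall shape) gives p.

x^2 + y^2 + z - 2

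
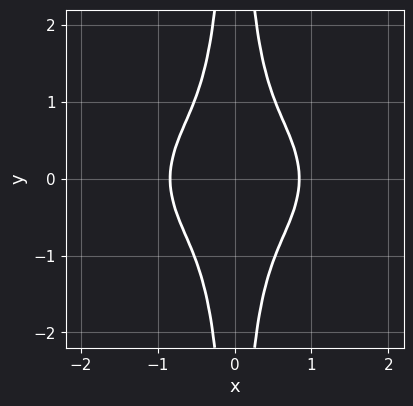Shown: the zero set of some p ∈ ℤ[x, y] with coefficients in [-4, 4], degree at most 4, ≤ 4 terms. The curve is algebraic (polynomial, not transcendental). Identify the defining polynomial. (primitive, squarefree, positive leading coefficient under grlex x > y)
(a) deg p = 4.
(b) Symmetries: the x ↦ −x reflection is a symmetry, so x appears only in even powers; it's symmetric under y → −y, forcing even powers of y.
(c) Observable constraints: it misses every integer gridline on the y-axis.
(d) Fitting integer coefficients to these (and the overall shape) gives p.

2*x^4 + 3*x^2*y^2 - 1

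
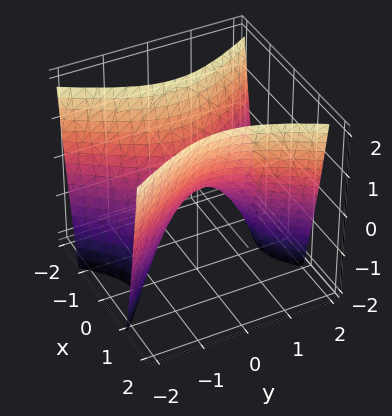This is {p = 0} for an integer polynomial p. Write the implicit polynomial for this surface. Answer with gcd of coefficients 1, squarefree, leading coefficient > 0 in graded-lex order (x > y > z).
deg p = 2. A hyperbolic paraboloid; a quadric.
Symmetries: mirror symmetry y ↦ −y ⇒ only even powers of y; it's symmetric under x → −x, forcing even powers of x.
Observable constraints: it crosses the x-axis at the gridline x = 0; it crosses the y-axis at the gridline y = 0; it crosses the z-axis at the gridline z = 0.
The integer polynomial consistent with all of this is the stated p.

2*x^2 - y^2 - z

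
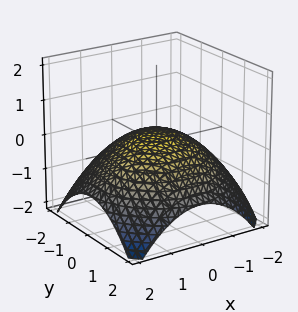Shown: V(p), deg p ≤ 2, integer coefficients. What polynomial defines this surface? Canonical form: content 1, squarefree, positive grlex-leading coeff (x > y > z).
x^2 + y^2 + 3*z - 1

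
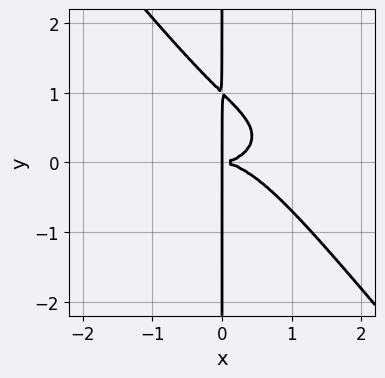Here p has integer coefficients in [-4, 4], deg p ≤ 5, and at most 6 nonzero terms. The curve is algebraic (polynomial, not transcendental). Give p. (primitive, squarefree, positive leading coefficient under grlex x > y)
x^4 + 3*x^2*y^2 + 3*x*y^3 - 3*x*y^2

First, the degree is 4 — a generic line meets the curve in up to 4 points.
Next, from the axis intercepts and sections: every point of the y-axis in the box is on the curve.
Finally, solving for integer coefficients yields p as stated.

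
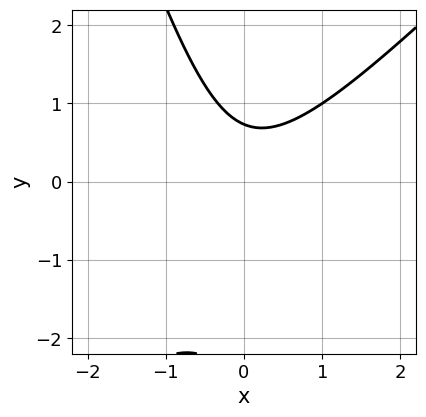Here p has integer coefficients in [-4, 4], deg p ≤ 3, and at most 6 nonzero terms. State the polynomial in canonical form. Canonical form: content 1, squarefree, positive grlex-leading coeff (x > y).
3*x^2 - 2*x*y - y^2 - 2*y + 2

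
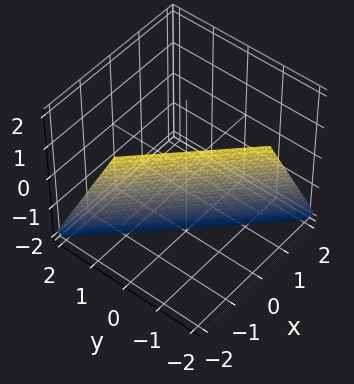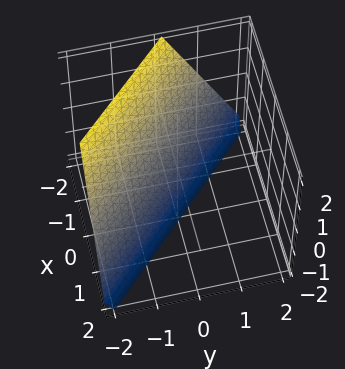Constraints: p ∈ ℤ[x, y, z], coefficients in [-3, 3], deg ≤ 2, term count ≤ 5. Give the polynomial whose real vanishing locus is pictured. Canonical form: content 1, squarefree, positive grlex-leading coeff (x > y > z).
(a) The degree is 1 — the surface is flat (a plane).
(b) Observable constraints: it meets the x-axis at x = -1 (among the integer gridlines); it crosses the z-axis at the gridline z = -2.
(c) Together with the visible shape, these determine p as stated. Check: (0, -1, 0) on the y-axis lies on the surface, and p(0, -1, 0) = 0. ✓

2*x + 2*y + z + 2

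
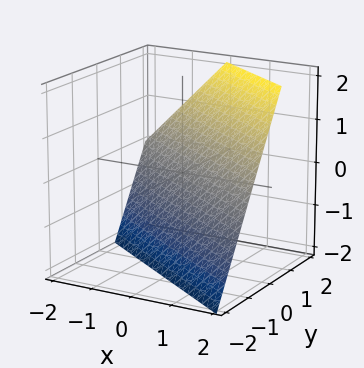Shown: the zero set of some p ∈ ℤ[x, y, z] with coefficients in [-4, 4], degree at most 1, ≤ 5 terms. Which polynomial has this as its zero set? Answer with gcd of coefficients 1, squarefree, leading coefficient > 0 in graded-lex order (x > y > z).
2*x + 3*y - 2*z - 2

1. The degree is 1 — the surface is flat (a plane).
2. Checking where it meets the axes: one z-axis crossing is at z = -1; it crosses the x-axis at the gridline x = 1.
3. Putting this together gives p.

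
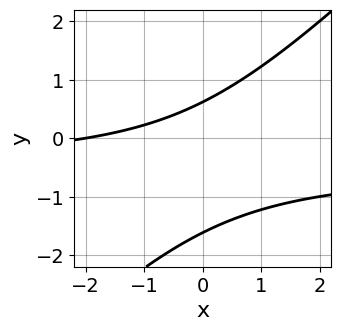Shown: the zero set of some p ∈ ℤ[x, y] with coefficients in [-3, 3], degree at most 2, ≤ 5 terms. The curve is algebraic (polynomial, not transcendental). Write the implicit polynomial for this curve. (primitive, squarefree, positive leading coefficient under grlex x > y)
2*x*y - 2*y^2 + x - 2*y + 2

(a) deg p = 2.
(b) Reading off the gridlines: one x-axis crossing is at x = -2.
(c) Assembling these constraints gives the stated polynomial.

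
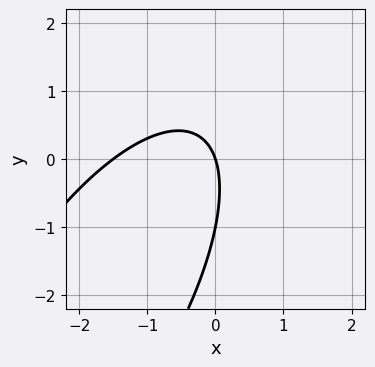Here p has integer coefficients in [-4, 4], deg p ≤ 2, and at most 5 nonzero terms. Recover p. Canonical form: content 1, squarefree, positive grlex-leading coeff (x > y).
(a) deg p = 2. The shape is more complex than any degree-1 curve.
(b) Checking where it meets the axes: the y-axis gridline crossings are at y ∈ {-1, 0}; it meets the x-axis at x = 0 (among the integer gridlines).
(c) Together with the visible shape, these determine p as stated.

2*x^2 - 2*x*y + y^2 + 3*x + y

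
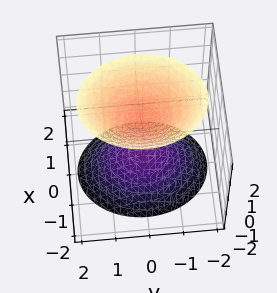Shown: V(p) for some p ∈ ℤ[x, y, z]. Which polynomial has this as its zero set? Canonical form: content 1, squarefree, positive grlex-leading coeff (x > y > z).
3*x^2 + 2*y^2 - 2*z^2 + 2

The picture has 2 separate pieces.
deg p = 2.
Symmetries: mirror symmetry x ↦ −x ⇒ only even powers of x; the y ↦ −y reflection is a symmetry, so y appears only in even powers; mirror symmetry z ↦ −z ⇒ only even powers of z.
Against the integer gridlines: the z-axis gridline crossings are at z ∈ {-1, 1}; it misses every integer gridline on the y-axis; the surface avoids every integer x-axis point in the box.
Putting this together gives p.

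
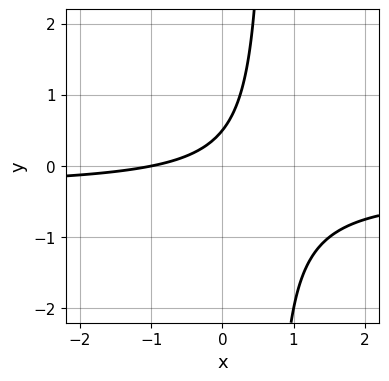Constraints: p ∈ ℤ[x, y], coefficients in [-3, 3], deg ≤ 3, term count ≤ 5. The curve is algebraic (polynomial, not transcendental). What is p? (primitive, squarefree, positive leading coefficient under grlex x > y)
First, degree: a generic line meets the curve in up to 2 points, so deg p = 2.
Next, observable constraints: it meets the x-axis at x = -1 (among the integer gridlines).
Finally, together with the visible shape, these determine p as stated.

3*x*y + x - 2*y + 1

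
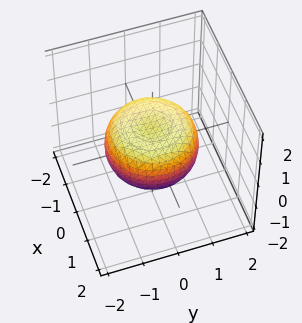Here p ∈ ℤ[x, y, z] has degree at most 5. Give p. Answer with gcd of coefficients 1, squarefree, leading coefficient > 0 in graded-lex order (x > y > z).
x^4 + 2*x^2*y^2 + y^4 - x^2 - y^2 + 2*z^2 - 1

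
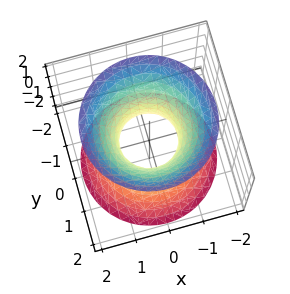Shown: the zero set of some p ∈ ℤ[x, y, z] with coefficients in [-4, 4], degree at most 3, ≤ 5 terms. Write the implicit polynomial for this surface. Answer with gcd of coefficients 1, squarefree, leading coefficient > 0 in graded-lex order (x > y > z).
3*x^2 + 3*y^2 - 2*z^2 - 2

1. deg p = 2. An hourglass — one-sheet hyperboloid; a quadric.
2. Symmetries: the z-axis is an axis of rotation, so x and y enter only as x² + y²; it's symmetric under z → −z, forcing even powers of z.
3. Observable constraints: a circular section at z = 1 has radius between 1 and 2; it misses every integer gridline on the z-axis.
4. Fitting integer coefficients to these (and the overall shape) gives p.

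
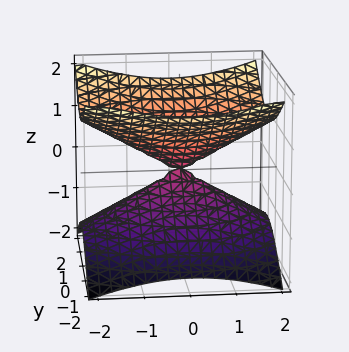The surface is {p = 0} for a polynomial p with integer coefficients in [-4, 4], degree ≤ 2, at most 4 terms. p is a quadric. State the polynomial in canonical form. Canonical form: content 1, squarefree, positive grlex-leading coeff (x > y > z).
x^2 + 2*y^2 - 3*z^2

(a) The degree is 2 — a double cone through the origin; a quadric.
(b) Symmetries: it's symmetric under z → −z, forcing even powers of z; it's symmetric under y → −y, forcing even powers of y; the x ↦ −x reflection is a symmetry, so x appears only in even powers.
(c) From the visible intercepts: it crosses the y-axis at the gridline y = 0; it crosses the z-axis at the gridline z = 0.
(d) The integer polynomial consistent with all of this is the stated p.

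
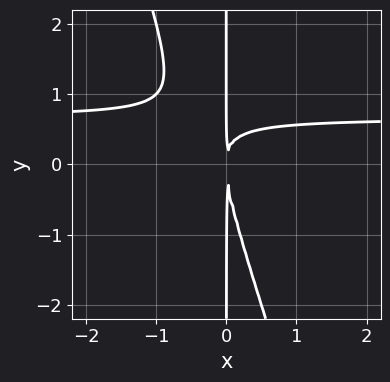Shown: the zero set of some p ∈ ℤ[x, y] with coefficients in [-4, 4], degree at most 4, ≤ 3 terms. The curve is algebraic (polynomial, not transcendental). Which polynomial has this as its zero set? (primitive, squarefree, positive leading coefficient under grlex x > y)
Degree: the shape is more complex than any degree-2 curve, so deg p = 3.
From the visible intercepts: the visible y-axis segment lies entirely on the curve.
Assembling these constraints gives the stated polynomial.

3*x^2*y + x*y^2 - 2*x^2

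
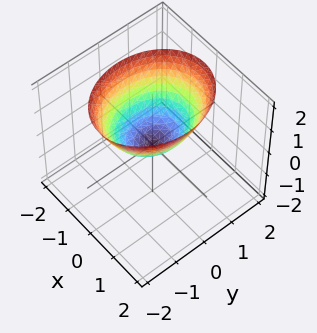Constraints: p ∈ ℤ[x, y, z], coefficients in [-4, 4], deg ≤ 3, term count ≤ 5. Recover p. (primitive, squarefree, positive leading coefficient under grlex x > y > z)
(a) The degree is 2 — a single bowl opening along one axis; a quadric.
(b) Symmetries: mirror symmetry x ↦ −x ⇒ only even powers of x; the y ↦ −y reflection is a symmetry, so y appears only in even powers.
(c) From the axis intercepts and sections: one z-axis crossing is at z = 0; it meets the y-axis at y = 0 (among the integer gridlines).
(d) Solving for integer coefficients yields p as stated.

3*x^2 + 2*y^2 - 3*z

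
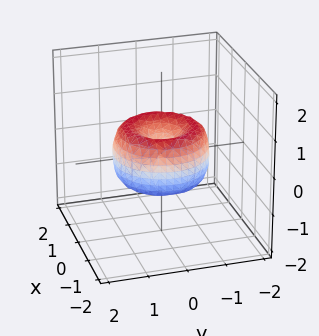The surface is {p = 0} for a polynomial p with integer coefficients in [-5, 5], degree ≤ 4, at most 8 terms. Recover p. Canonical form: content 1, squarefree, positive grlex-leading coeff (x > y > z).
2*x^4 + 4*x^2*y^2 + 2*y^4 - 3*x^2 - 3*y^2 + 2*z^2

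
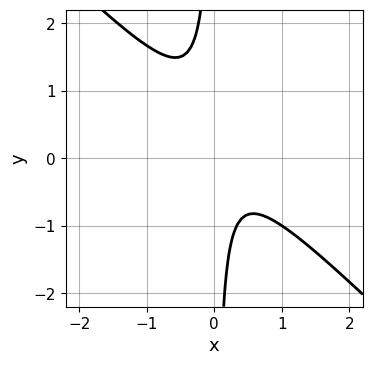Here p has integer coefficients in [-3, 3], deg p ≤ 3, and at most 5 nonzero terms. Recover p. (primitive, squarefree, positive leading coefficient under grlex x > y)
3*x^2 + 3*x*y - x + 1

1. deg p = 2. The shape is more complex than any degree-1 curve.
2. Observable constraints: it misses every integer gridline on the y-axis; the curve avoids every integer x-axis point in the box.
3. These observations pin down the coefficients.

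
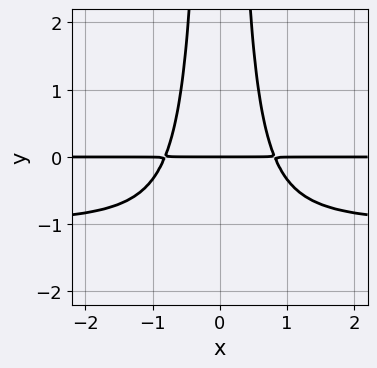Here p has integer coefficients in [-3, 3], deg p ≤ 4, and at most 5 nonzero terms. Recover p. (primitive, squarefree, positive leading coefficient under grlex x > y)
1. Degree: a generic line meets the curve in up to 4 points, so deg p = 4.
2. Symmetries: it's symmetric under x → −x, forcing even powers of x.
3. Reading off the gridlines: it meets the y-axis at y = 0 (among the integer gridlines); the visible x-axis segment lies entirely on the curve.
4. The integer polynomial consistent with all of this is the stated p.

3*x^2*y^2 + 3*x^2*y - 2*y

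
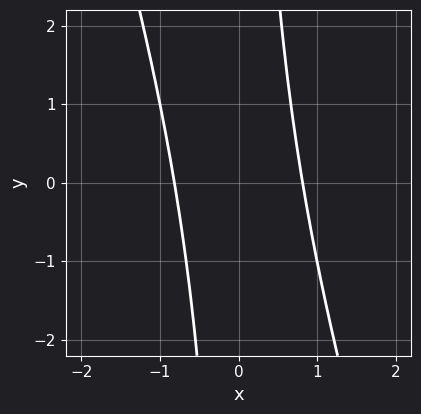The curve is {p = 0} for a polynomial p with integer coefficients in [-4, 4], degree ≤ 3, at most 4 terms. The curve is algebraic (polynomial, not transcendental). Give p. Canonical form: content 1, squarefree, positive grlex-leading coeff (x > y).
First, deg p = 2. No degree-1 curve has this shape.
Then, from the visible intercepts: it misses every integer gridline on the y-axis.
Finally, fitting integer coefficients to these (and the overall shape) gives p.

3*x^2 + x*y - 2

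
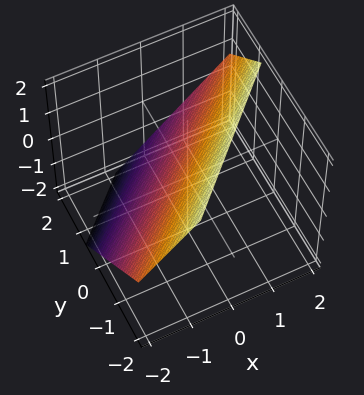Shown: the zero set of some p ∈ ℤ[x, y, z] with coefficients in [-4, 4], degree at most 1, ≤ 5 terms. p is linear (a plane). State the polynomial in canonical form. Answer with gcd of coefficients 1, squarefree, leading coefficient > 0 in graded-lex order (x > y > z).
The degree is 1 — the surface is flat (a plane).
Solving for integer coefficients yields p as stated.

3*x - 3*y - 3*z + 2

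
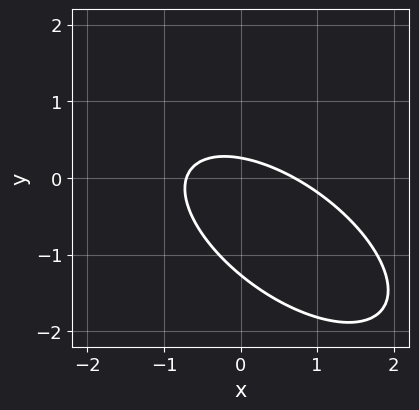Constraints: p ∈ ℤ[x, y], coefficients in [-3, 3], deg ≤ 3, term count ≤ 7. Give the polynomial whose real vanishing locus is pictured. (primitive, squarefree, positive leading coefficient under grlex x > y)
The degree is 2 — the shape is more complex than any degree-1 curve.
Putting this together gives p.

2*x^2 + 3*x*y + 3*y^2 + 3*y - 1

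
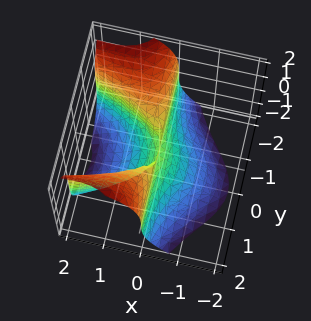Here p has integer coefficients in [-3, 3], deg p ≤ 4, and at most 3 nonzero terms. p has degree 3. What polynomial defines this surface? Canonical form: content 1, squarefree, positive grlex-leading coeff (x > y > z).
deg p = 3. A generic line meets the surface in up to 3 points.
Reading off the gridlines: it crosses the z-axis at the gridline z = 0; it crosses the x-axis at the gridline x = 0; the visible y-axis segment lies entirely on the surface.
Solving for integer coefficients yields p as stated.

3*x*y^2 - z^3 - 3*x^2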